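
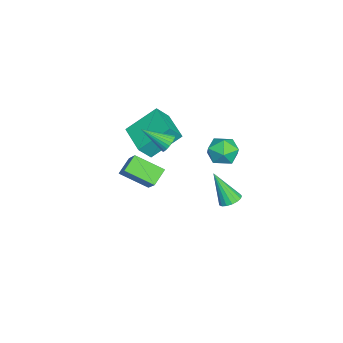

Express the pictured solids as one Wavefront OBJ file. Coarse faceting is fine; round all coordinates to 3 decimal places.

v -3.096 -2.897 -1.644
v -3.819 -2.528 -1.096
v -2.918 -1.487 -2.358
v -3.641 -1.118 -1.809
v -1.919 -2.422 -0.411
v -2.642 -2.053 0.138
v -1.741 -1.012 -1.124
v -2.464 -0.643 -0.576
v -0.226 -0.135 3.128
v 0.107 0.056 3.464
v -0.294 -1.365 3.892
v -0.066 0.114 3.543
v -0.264 0.135 3.559
v -0.455 0.115 3.509
v -0.612 0.056 3.401
v -0.71 -0.031 3.252
v -0.734 -0.134 3.083
v -0.681 -0.238 2.922
v -0.559 -0.325 2.792
v -0.386 -0.384 2.713
v -0.189 -0.405 2.697
v 0.003 -0.384 2.747
v 0.16 -0.326 2.854
v 0.258 -0.238 3.004
v 0.282 -0.135 3.172
v 0.229 -0.032 3.334
v -2.841 2.623 0.629
v -2.006 2.464 0.589
v -3.014 1.516 1.431
v -2.179 1.357 1.391
v -2.463 2.037 1.817
v -2.356 2.722 1.322
v -2.664 1.258 0.698
v -2.557 1.943 0.203
v -1.896 1.621 0.633
v -1.772 2.102 1.324
v -3.248 1.878 0.696
v -3.124 2.359 1.387
v -3.583 2.26 -3.395
v -3.2 2.626 -3.134
v -3.877 1.42 -1.785
v -3.448 2.759 -3.11
v -3.726 2.778 -3.151
v -3.972 2.678 -3.248
v -4.129 2.483 -3.378
v -4.16 2.237 -3.513
v -4.06 1.996 -3.62
v -3.849 1.816 -3.676
v -3.578 1.737 -3.667
v -3.308 1.779 -3.596
v -3.101 1.931 -3.479
v -3.004 2.158 -3.343
v -3.04 2.409 -3.218
v -3.168 -2.557 1.506
v -3.758 -1.212 2.664
v -3.587 -2.048 0.702
v -4.178 -0.704 1.859
v -1.742 -1.736 1.281
v -2.333 -0.392 2.438
v -2.162 -1.228 0.476
v -2.752 0.117 1.634
f 2 4 1
f 5 2 1
f 1 4 3
f 3 5 1
f 2 8 4
f 6 2 5
f 6 8 2
f 4 8 3
f 7 5 3
f 3 8 7
f 7 6 5
f 8 6 7
f 10 9 12
f 10 12 11
f 12 9 13
f 12 13 11
f 13 9 14
f 13 14 11
f 14 9 15
f 14 15 11
f 15 9 16
f 15 16 11
f 16 9 17
f 16 17 11
f 17 9 18
f 17 18 11
f 18 9 19
f 18 19 11
f 19 9 20
f 19 20 11
f 20 9 21
f 20 21 11
f 21 9 22
f 21 22 11
f 22 9 23
f 22 23 11
f 23 9 24
f 23 24 11
f 24 9 25
f 24 25 11
f 25 9 26
f 25 26 11
f 26 9 10
f 26 10 11
f 27 38 32
f 27 32 28
f 27 28 34
f 27 34 37
f 27 37 38
f 28 32 36
f 32 38 31
f 38 37 29
f 37 34 33
f 34 28 35
f 30 36 31
f 30 31 29
f 30 29 33
f 30 33 35
f 30 35 36
f 31 36 32
f 29 31 38
f 33 29 37
f 35 33 34
f 36 35 28
f 40 39 42
f 40 42 41
f 42 39 43
f 42 43 41
f 43 39 44
f 43 44 41
f 44 39 45
f 44 45 41
f 45 39 46
f 45 46 41
f 46 39 47
f 46 47 41
f 47 39 48
f 47 48 41
f 48 39 49
f 48 49 41
f 49 39 50
f 49 50 41
f 50 39 51
f 50 51 41
f 51 39 52
f 51 52 41
f 52 39 53
f 52 53 41
f 53 39 40
f 53 40 41
f 55 57 54
f 58 55 54
f 54 57 56
f 56 58 54
f 55 61 57
f 59 55 58
f 59 61 55
f 57 61 56
f 60 58 56
f 56 61 60
f 60 59 58
f 61 59 60



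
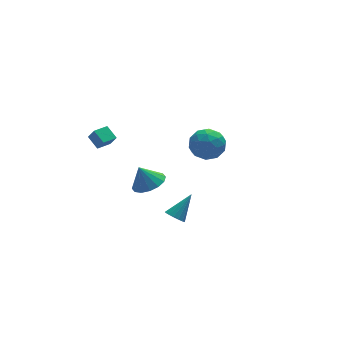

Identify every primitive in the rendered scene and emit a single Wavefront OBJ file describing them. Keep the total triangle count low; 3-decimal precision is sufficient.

v -4.371 1.729 2.291
v -4.65 2.501 2.788
v -3.5 2.117 2.177
v -3.779 2.889 2.675
v -4.121 1.371 2.985
v -4.4 2.143 3.483
v -3.25 1.759 2.872
v -3.529 2.531 3.369
v -1.407 1.764 -1.483
v -0.474 1.559 -1.072
v -1.893 2.056 -0.237
v -0.462 2.084 -1.19
v -0.703 2.523 -1.387
v -1.133 2.759 -1.61
v -1.636 2.728 -1.799
v -2.078 2.439 -1.903
v -2.34 1.968 -1.895
v -2.352 1.443 -1.777
v -2.111 1.004 -1.58
v -1.681 0.769 -1.357
v -1.178 0.799 -1.168
v -0.736 1.089 -1.064
v -1.888 -3.841 0.11
v -1.562 -3.542 -0.325
v -0.772 -3.339 1.29
v -1.755 -3.338 -0.229
v -1.979 -3.25 -0.055
v -2.182 -3.297 0.156
v -2.317 -3.468 0.357
v -2.354 -3.725 0.501
v -2.284 -4.008 0.556
v -2.124 -4.253 0.508
v -1.909 -4.404 0.369
v -1.689 -4.425 0.17
v -1.515 -4.313 -0.042
v -1.426 -4.092 -0.22
v -1.443 -3.814 -0.322
v 2.354 4.695 -0.567
v 3.5 4.567 -0.482
v 2.18 2.873 -0.958
v 3.326 2.745 -0.873
v 2.697 2.97 0.072
v 2.805 4.096 0.313
v 2.875 3.344 -1.753
v 2.983 4.47 -1.512
v 3.822 3.732 -1.215
v 3.712 3.501 -0.087
v 1.968 3.939 -1.353
v 1.858 3.708 -0.225
v 2.942 4.791 -0.49
v 2.738 2.649 -0.95
v 2.368 2.781 -0.395
v 3.042 2.706 -0.344
v 2.534 4.514 -0.023
v 3.207 4.439 0.027
v 2.735 3.5 0.353
v 2.473 3.001 -1.467
v 3.146 2.926 -1.417
v 2.638 4.734 -1.096
v 3.312 4.659 -1.045
v 2.945 3.94 -1.793
v 3.805 4.225 -0.871
v 3.703 3.154 -1.101
v 3.438 3.506 -1.618
v 3.501 4.168 -1.476
v 3.741 4.089 -0.208
v 3.639 3.018 -0.438
v 3.269 3.15 0.117
v 3.332 3.812 0.259
v 3.93 3.598 -0.639
v 2.041 4.422 -1.002
v 1.939 3.351 -1.232
v 2.348 3.628 -1.699
v 2.411 4.29 -1.557
v 1.977 4.286 -0.339
v 1.875 3.215 -0.569
v 2.179 3.272 0.036
v 2.242 3.934 0.178
v 1.75 3.842 -0.801
f 2 4 1
f 5 2 1
f 1 4 3
f 3 5 1
f 2 8 4
f 6 2 5
f 6 8 2
f 4 8 3
f 7 5 3
f 3 8 7
f 7 6 5
f 8 6 7
f 10 9 12
f 10 12 11
f 12 9 13
f 12 13 11
f 13 9 14
f 13 14 11
f 14 9 15
f 14 15 11
f 15 9 16
f 15 16 11
f 16 9 17
f 16 17 11
f 17 9 18
f 17 18 11
f 18 9 19
f 18 19 11
f 19 9 20
f 19 20 11
f 20 9 21
f 20 21 11
f 21 9 22
f 21 22 11
f 22 9 10
f 22 10 11
f 24 23 26
f 24 26 25
f 26 23 27
f 26 27 25
f 27 23 28
f 27 28 25
f 28 23 29
f 28 29 25
f 29 23 30
f 29 30 25
f 30 23 31
f 30 31 25
f 31 23 32
f 31 32 25
f 32 23 33
f 32 33 25
f 33 23 34
f 33 34 25
f 34 23 35
f 34 35 25
f 35 23 36
f 35 36 25
f 36 23 37
f 36 37 25
f 37 23 24
f 37 24 25
f 38 75 54
f 75 49 78
f 54 78 43
f 75 78 54
f 38 54 50
f 54 43 55
f 50 55 39
f 54 55 50
f 38 50 59
f 50 39 60
f 59 60 45
f 50 60 59
f 38 59 71
f 59 45 74
f 71 74 48
f 59 74 71
f 38 71 75
f 71 48 79
f 75 79 49
f 71 79 75
f 39 55 66
f 55 43 69
f 66 69 47
f 55 69 66
f 43 78 56
f 78 49 77
f 56 77 42
f 78 77 56
f 49 79 76
f 79 48 72
f 76 72 40
f 79 72 76
f 48 74 73
f 74 45 61
f 73 61 44
f 74 61 73
f 45 60 65
f 60 39 62
f 65 62 46
f 60 62 65
f 41 67 53
f 67 47 68
f 53 68 42
f 67 68 53
f 41 53 51
f 53 42 52
f 51 52 40
f 53 52 51
f 41 51 58
f 51 40 57
f 58 57 44
f 51 57 58
f 41 58 63
f 58 44 64
f 63 64 46
f 58 64 63
f 41 63 67
f 63 46 70
f 67 70 47
f 63 70 67
f 42 68 56
f 68 47 69
f 56 69 43
f 68 69 56
f 40 52 76
f 52 42 77
f 76 77 49
f 52 77 76
f 44 57 73
f 57 40 72
f 73 72 48
f 57 72 73
f 46 64 65
f 64 44 61
f 65 61 45
f 64 61 65
f 47 70 66
f 70 46 62
f 66 62 39
f 70 62 66



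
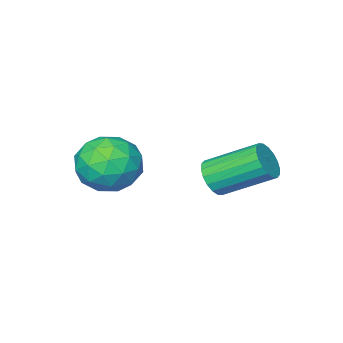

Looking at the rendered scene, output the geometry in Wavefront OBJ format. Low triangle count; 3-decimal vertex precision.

v 0.64 2.107 -4.092
v 1.139 2.108 -3.546
v 0.04 3.473 -2.542
v -0.46 3.473 -3.088
v 1.25 2.344 -3.747
v 0.15 3.71 -2.743
v 1.239 2.534 -4.016
v 0.14 3.899 -3.012
v 1.11 2.639 -4.3
v 0.011 4.004 -3.296
v 0.888 2.639 -4.543
v -0.211 4.004 -3.539
v 0.617 2.533 -4.697
v -0.483 3.899 -3.693
v 0.35 2.343 -4.731
v -0.749 3.709 -3.727
v 0.14 2.107 -4.638
v -0.959 3.472 -3.634
v 0.03 1.87 -4.437
v -1.07 3.236 -3.433
v 0.04 1.681 -4.168
v -1.059 3.046 -3.164
v 0.169 1.576 -3.884
v -0.93 2.941 -2.88
v 0.391 1.576 -3.641
v -0.708 2.941 -2.637
v 0.663 1.681 -3.487
v -0.437 3.047 -2.483
v 0.929 1.871 -3.453
v -0.17 3.237 -2.449
v 2.183 0.174 -4.159
v 2.748 0.973 -3.467
v 3.492 -1.173 -3.673
v 4.057 -0.374 -2.981
v 2.973 -0.78 -2.667
v 2.165 0.053 -2.967
v 4.075 -0.253 -4.173
v 3.267 0.58 -4.473
v 3.918 0.709 -3.475
v 3.237 0.383 -2.544
v 3.003 -0.583 -4.596
v 2.322 -0.909 -3.665
v 2.351 0.692 -3.856
v 3.889 -0.892 -3.284
v 3.252 -1.13 -3.1
v 3.584 -0.661 -2.693
v 2.008 0.151 -3.562
v 2.34 0.62 -3.155
v 2.472 -0.41 -2.684
v 3.9 -0.82 -3.985
v 4.232 -0.351 -3.578
v 2.656 0.461 -4.447
v 2.988 0.93 -4.04
v 3.768 0.21 -4.456
v 3.371 1.006 -3.454
v 4.139 0.214 -3.168
v 4.15 0.286 -3.869
v 3.675 0.775 -4.045
v 2.97 0.815 -2.906
v 3.739 0.023 -2.621
v 3.102 -0.215 -2.436
v 2.627 0.274 -2.613
v 3.657 0.66 -2.911
v 2.501 -0.223 -4.519
v 3.27 -1.015 -4.234
v 3.613 -0.474 -4.527
v 3.138 0.015 -4.704
v 2.101 -0.414 -3.972
v 2.869 -1.206 -3.686
v 2.565 -0.975 -3.095
v 2.09 -0.486 -3.271
v 2.583 -0.86 -4.229
f 2 1 5
f 2 5 3
f 3 5 6
f 3 6 4
f 5 1 7
f 5 7 6
f 6 7 8
f 6 8 4
f 7 1 9
f 7 9 8
f 8 9 10
f 8 10 4
f 9 1 11
f 9 11 10
f 10 11 12
f 10 12 4
f 11 1 13
f 11 13 12
f 12 13 14
f 12 14 4
f 13 1 15
f 13 15 14
f 14 15 16
f 14 16 4
f 15 1 17
f 15 17 16
f 16 17 18
f 16 18 4
f 17 1 19
f 17 19 18
f 18 19 20
f 18 20 4
f 19 1 21
f 19 21 20
f 20 21 22
f 20 22 4
f 21 1 23
f 21 23 22
f 22 23 24
f 22 24 4
f 23 1 25
f 23 25 24
f 24 25 26
f 24 26 4
f 25 1 27
f 25 27 26
f 26 27 28
f 26 28 4
f 27 1 29
f 27 29 28
f 28 29 30
f 28 30 4
f 29 1 2
f 29 2 30
f 30 2 3
f 30 3 4
f 31 68 47
f 68 42 71
f 47 71 36
f 68 71 47
f 31 47 43
f 47 36 48
f 43 48 32
f 47 48 43
f 31 43 52
f 43 32 53
f 52 53 38
f 43 53 52
f 31 52 64
f 52 38 67
f 64 67 41
f 52 67 64
f 31 64 68
f 64 41 72
f 68 72 42
f 64 72 68
f 32 48 59
f 48 36 62
f 59 62 40
f 48 62 59
f 36 71 49
f 71 42 70
f 49 70 35
f 71 70 49
f 42 72 69
f 72 41 65
f 69 65 33
f 72 65 69
f 41 67 66
f 67 38 54
f 66 54 37
f 67 54 66
f 38 53 58
f 53 32 55
f 58 55 39
f 53 55 58
f 34 60 46
f 60 40 61
f 46 61 35
f 60 61 46
f 34 46 44
f 46 35 45
f 44 45 33
f 46 45 44
f 34 44 51
f 44 33 50
f 51 50 37
f 44 50 51
f 34 51 56
f 51 37 57
f 56 57 39
f 51 57 56
f 34 56 60
f 56 39 63
f 60 63 40
f 56 63 60
f 35 61 49
f 61 40 62
f 49 62 36
f 61 62 49
f 33 45 69
f 45 35 70
f 69 70 42
f 45 70 69
f 37 50 66
f 50 33 65
f 66 65 41
f 50 65 66
f 39 57 58
f 57 37 54
f 58 54 38
f 57 54 58
f 40 63 59
f 63 39 55
f 59 55 32
f 63 55 59



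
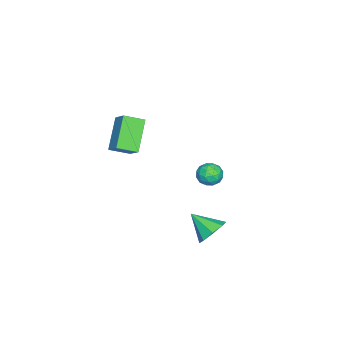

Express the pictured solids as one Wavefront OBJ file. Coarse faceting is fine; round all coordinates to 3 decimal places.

v -3.611 0.347 -1.765
v -3.16 0.302 -1.186
v -3.64 -0.842 -1.834
v -3.189 -0.887 -1.255
v -3.879 -0.647 -1.166
v -3.861 0.088 -1.123
v -2.939 -0.628 -1.897
v -2.921 0.107 -1.854
v -2.744 -0.3 -1.267
v -3.326 -0.312 -0.815
v -3.474 -0.228 -2.205
v -4.056 -0.24 -1.753
v -3.383 0.429 -1.47
v -3.417 -0.969 -1.55
v -3.823 -0.828 -1.498
v -3.558 -0.854 -1.158
v -3.795 0.303 -1.433
v -3.53 0.276 -1.092
v -3.953 -0.281 -1.081
v -3.27 -0.816 -1.928
v -3.005 -0.843 -1.587
v -3.242 0.314 -1.862
v -2.977 0.288 -1.522
v -2.847 -0.259 -1.939
v -2.873 0.048 -1.176
v -2.891 -0.65 -1.217
v -2.744 -0.498 -1.594
v -2.733 -0.066 -1.569
v -3.215 0.041 -0.911
v -3.232 -0.657 -0.951
v -3.638 -0.516 -0.899
v -3.627 -0.084 -0.874
v -2.971 -0.313 -0.959
v -3.568 0.117 -2.069
v -3.585 -0.581 -2.109
v -3.173 -0.456 -2.146
v -3.162 -0.024 -2.121
v -3.909 0.11 -1.803
v -3.927 -0.588 -1.844
v -4.067 -0.474 -1.451
v -4.056 -0.042 -1.426
v -3.829 -0.227 -2.061
v -0.106 0.972 -3.164
v 0.571 1.21 -2.638
v -0.374 -0.232 -2.276
v -0.021 1.486 -2.442
v -0.662 1.46 -2.67
v -0.978 1.149 -3.187
v -0.783 0.734 -3.691
v -0.192 0.458 -3.886
v 0.45 0.484 -3.658
v 0.766 0.795 -3.141
v 0.655 -4.033 2.224
v -0.731 -4.176 3.574
v 0.147 -3.119 1.799
v -1.239 -3.261 3.149
v 1.239 -3.399 2.891
v -0.147 -3.541 4.241
v 0.731 -2.484 2.466
v -0.655 -2.627 3.816
f 1 38 17
f 38 12 41
f 17 41 6
f 38 41 17
f 1 17 13
f 17 6 18
f 13 18 2
f 17 18 13
f 1 13 22
f 13 2 23
f 22 23 8
f 13 23 22
f 1 22 34
f 22 8 37
f 34 37 11
f 22 37 34
f 1 34 38
f 34 11 42
f 38 42 12
f 34 42 38
f 2 18 29
f 18 6 32
f 29 32 10
f 18 32 29
f 6 41 19
f 41 12 40
f 19 40 5
f 41 40 19
f 12 42 39
f 42 11 35
f 39 35 3
f 42 35 39
f 11 37 36
f 37 8 24
f 36 24 7
f 37 24 36
f 8 23 28
f 23 2 25
f 28 25 9
f 23 25 28
f 4 30 16
f 30 10 31
f 16 31 5
f 30 31 16
f 4 16 14
f 16 5 15
f 14 15 3
f 16 15 14
f 4 14 21
f 14 3 20
f 21 20 7
f 14 20 21
f 4 21 26
f 21 7 27
f 26 27 9
f 21 27 26
f 4 26 30
f 26 9 33
f 30 33 10
f 26 33 30
f 5 31 19
f 31 10 32
f 19 32 6
f 31 32 19
f 3 15 39
f 15 5 40
f 39 40 12
f 15 40 39
f 7 20 36
f 20 3 35
f 36 35 11
f 20 35 36
f 9 27 28
f 27 7 24
f 28 24 8
f 27 24 28
f 10 33 29
f 33 9 25
f 29 25 2
f 33 25 29
f 44 43 46
f 44 46 45
f 46 43 47
f 46 47 45
f 47 43 48
f 47 48 45
f 48 43 49
f 48 49 45
f 49 43 50
f 49 50 45
f 50 43 51
f 50 51 45
f 51 43 52
f 51 52 45
f 52 43 44
f 52 44 45
f 54 56 53
f 57 54 53
f 53 56 55
f 55 57 53
f 54 60 56
f 58 54 57
f 58 60 54
f 56 60 55
f 59 57 55
f 55 60 59
f 59 58 57
f 60 58 59



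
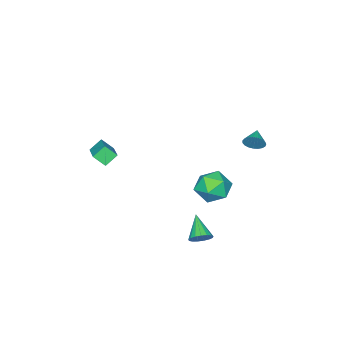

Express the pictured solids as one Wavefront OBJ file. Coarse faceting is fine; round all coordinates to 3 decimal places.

v -2.044 0.973 -2.277
v -0.995 1.377 -2.659
v -1.285 -0.777 -2.041
v -0.236 -0.373 -2.423
v -0.664 -0.014 -1.375
v -1.133 1.067 -1.521
v -1.147 -0.467 -3.179
v -1.616 0.614 -3.325
v -0.44 0.487 -3.217
v -0.141 0.766 -2.102
v -2.139 -0.166 -2.598
v -1.84 0.113 -1.483
v 3.776 3.574 -2.135
v 4.14 3.059 -2.391
v 2.964 2.526 -1.185
v 4.314 3.157 -2.134
v 4.365 3.351 -1.877
v 4.28 3.595 -1.679
v 4.081 3.835 -1.586
v 3.811 4.014 -1.618
v 3.534 4.093 -1.769
v 3.312 4.053 -2.003
v 3.196 3.903 -2.268
v 3.213 3.677 -2.502
v 3.359 3.428 -2.652
v 3.601 3.212 -2.683
v 3.883 3.079 -2.589
v -0.589 3.596 3.207
v -0.27 3.412 3.742
v -1.451 3.104 3.553
v -0.374 3.649 3.818
v -0.516 3.877 3.789
v -0.671 4.056 3.658
v -0.812 4.156 3.45
v -0.914 4.159 3.2
v -0.96 4.064 2.951
v -0.942 3.889 2.746
v -0.863 3.663 2.621
v -0.737 3.425 2.598
v -0.585 3.216 2.679
v -0.434 3.074 2.852
v -0.31 3.021 3.087
v -0.234 3.068 3.342
v -0.22 3.206 3.574
v 2.488 -4.826 1.211
v 3.748 -3.366 2.015
v 2.161 -4.196 0.58
v 3.421 -2.736 1.384
v 3.179 -5.084 0.596
v 4.439 -3.624 1.4
v 2.852 -4.454 -0.035
v 4.112 -2.994 0.769
f 1 12 6
f 1 6 2
f 1 2 8
f 1 8 11
f 1 11 12
f 2 6 10
f 6 12 5
f 12 11 3
f 11 8 7
f 8 2 9
f 4 10 5
f 4 5 3
f 4 3 7
f 4 7 9
f 4 9 10
f 5 10 6
f 3 5 12
f 7 3 11
f 9 7 8
f 10 9 2
f 14 13 16
f 14 16 15
f 16 13 17
f 16 17 15
f 17 13 18
f 17 18 15
f 18 13 19
f 18 19 15
f 19 13 20
f 19 20 15
f 20 13 21
f 20 21 15
f 21 13 22
f 21 22 15
f 22 13 23
f 22 23 15
f 23 13 24
f 23 24 15
f 24 13 25
f 24 25 15
f 25 13 26
f 25 26 15
f 26 13 27
f 26 27 15
f 27 13 14
f 27 14 15
f 29 28 31
f 29 31 30
f 31 28 32
f 31 32 30
f 32 28 33
f 32 33 30
f 33 28 34
f 33 34 30
f 34 28 35
f 34 35 30
f 35 28 36
f 35 36 30
f 36 28 37
f 36 37 30
f 37 28 38
f 37 38 30
f 38 28 39
f 38 39 30
f 39 28 40
f 39 40 30
f 40 28 41
f 40 41 30
f 41 28 42
f 41 42 30
f 42 28 43
f 42 43 30
f 43 28 44
f 43 44 30
f 44 28 29
f 44 29 30
f 46 48 45
f 49 46 45
f 45 48 47
f 47 49 45
f 46 52 48
f 50 46 49
f 50 52 46
f 48 52 47
f 51 49 47
f 47 52 51
f 51 50 49
f 52 50 51



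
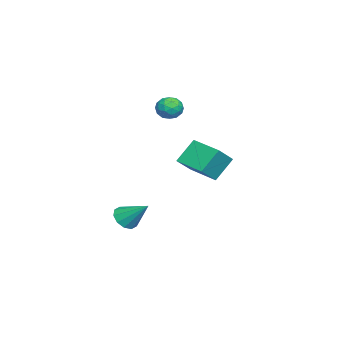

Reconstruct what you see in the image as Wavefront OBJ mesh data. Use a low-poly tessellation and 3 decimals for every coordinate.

v 0.47 1.574 0.612
v 1.523 1.087 1.532
v 1.428 3.107 0.328
v 2.48 2.62 1.247
v 1.24 0.86 -0.647
v 2.292 0.373 0.272
v 2.197 2.393 -0.932
v 3.25 1.906 -0.012
v 1.253 -2.614 -4.433
v 1.615 -2.199 -5.054
v 1.707 -1.266 -3.267
v 1.124 -2.053 -5.031
v 0.682 -2.122 -4.78
v 0.458 -2.379 -4.396
v 0.538 -2.725 -4.027
v 0.891 -3.03 -3.813
v 1.383 -3.175 -3.835
v 1.824 -3.106 -4.087
v 2.048 -2.85 -4.47
v 1.968 -2.503 -4.84
v -0.661 -0.34 2.393
v -0.261 -0.867 2.841
v -1.779 -0.793 2.859
v -1.379 -1.32 3.307
v -1.339 -0.54 3.476
v -0.648 -0.26 3.188
v -1.392 -1.4 2.512
v -0.701 -1.12 2.224
v -0.712 -1.522 2.914
v -0.68 -0.991 3.51
v -1.36 -0.669 2.19
v -1.328 -0.138 2.786
v -0.363 -0.563 2.576
v -1.677 -1.097 3.124
v -1.654 -0.638 3.223
v -1.418 -0.948 3.486
v -0.591 -0.207 2.78
v -0.355 -0.517 3.044
v -0.989 -0.325 3.417
v -1.685 -1.143 2.656
v -1.449 -1.453 2.92
v -0.622 -0.712 2.214
v -0.386 -1.022 2.477
v -1.051 -1.335 2.283
v -0.393 -1.258 2.883
v -1.05 -1.525 3.156
v -1.058 -1.572 2.689
v -0.652 -1.407 2.52
v -0.374 -0.946 3.233
v -1.031 -1.212 3.507
v -1.007 -0.754 3.606
v -0.601 -0.589 3.437
v -0.639 -1.331 3.276
v -1.009 -0.448 2.193
v -1.666 -0.714 2.467
v -1.439 -1.071 2.263
v -1.033 -0.906 2.094
v -0.99 -0.135 2.544
v -1.647 -0.402 2.817
v -1.388 -0.253 3.18
v -0.982 -0.088 3.011
v -1.401 -0.329 2.424
f 2 4 1
f 5 2 1
f 1 4 3
f 3 5 1
f 2 8 4
f 6 2 5
f 6 8 2
f 4 8 3
f 7 5 3
f 3 8 7
f 7 6 5
f 8 6 7
f 10 9 12
f 10 12 11
f 12 9 13
f 12 13 11
f 13 9 14
f 13 14 11
f 14 9 15
f 14 15 11
f 15 9 16
f 15 16 11
f 16 9 17
f 16 17 11
f 17 9 18
f 17 18 11
f 18 9 19
f 18 19 11
f 19 9 20
f 19 20 11
f 20 9 10
f 20 10 11
f 21 58 37
f 58 32 61
f 37 61 26
f 58 61 37
f 21 37 33
f 37 26 38
f 33 38 22
f 37 38 33
f 21 33 42
f 33 22 43
f 42 43 28
f 33 43 42
f 21 42 54
f 42 28 57
f 54 57 31
f 42 57 54
f 21 54 58
f 54 31 62
f 58 62 32
f 54 62 58
f 22 38 49
f 38 26 52
f 49 52 30
f 38 52 49
f 26 61 39
f 61 32 60
f 39 60 25
f 61 60 39
f 32 62 59
f 62 31 55
f 59 55 23
f 62 55 59
f 31 57 56
f 57 28 44
f 56 44 27
f 57 44 56
f 28 43 48
f 43 22 45
f 48 45 29
f 43 45 48
f 24 50 36
f 50 30 51
f 36 51 25
f 50 51 36
f 24 36 34
f 36 25 35
f 34 35 23
f 36 35 34
f 24 34 41
f 34 23 40
f 41 40 27
f 34 40 41
f 24 41 46
f 41 27 47
f 46 47 29
f 41 47 46
f 24 46 50
f 46 29 53
f 50 53 30
f 46 53 50
f 25 51 39
f 51 30 52
f 39 52 26
f 51 52 39
f 23 35 59
f 35 25 60
f 59 60 32
f 35 60 59
f 27 40 56
f 40 23 55
f 56 55 31
f 40 55 56
f 29 47 48
f 47 27 44
f 48 44 28
f 47 44 48
f 30 53 49
f 53 29 45
f 49 45 22
f 53 45 49



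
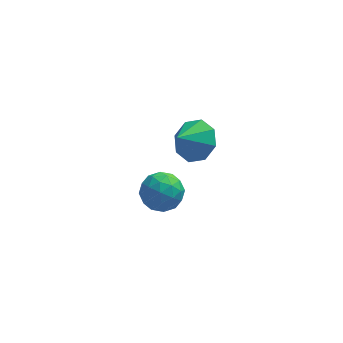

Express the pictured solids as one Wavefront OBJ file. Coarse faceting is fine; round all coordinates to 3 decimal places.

v -1.208 -1.712 -1.993
v -0.471 -1.2 -1.814
v -0.549 -2.88 -1.366
v 0.188 -2.368 -1.187
v -0.596 -2.213 -0.742
v -1.003 -1.491 -1.129
v -0.017 -2.589 -2.051
v -0.424 -1.867 -2.438
v 0.265 -1.742 -1.85
v -0.093 -1.51 -1.041
v -0.927 -2.57 -2.139
v -1.285 -2.338 -1.33
v -0.897 -1.354 -1.959
v -0.123 -2.726 -1.221
v -0.584 -2.635 -0.96
v -0.151 -2.334 -0.854
v -1.21 -1.524 -1.556
v -0.777 -1.224 -1.451
v -0.851 -1.819 -0.821
v -0.243 -2.856 -1.729
v 0.19 -2.556 -1.624
v -0.869 -1.746 -2.326
v -0.436 -1.445 -2.22
v -0.169 -2.261 -2.359
v -0.031 -1.371 -1.874
v 0.356 -2.058 -1.506
v 0.236 -2.188 -2.013
v -0.004 -1.764 -2.241
v -0.242 -1.235 -1.399
v 0.145 -1.921 -1.03
v -0.316 -1.83 -0.768
v -0.555 -1.406 -0.996
v 0.191 -1.553 -1.42
v -1.165 -2.159 -2.15
v -0.778 -2.845 -1.781
v -0.465 -2.674 -2.184
v -0.704 -2.25 -2.412
v -1.376 -2.022 -1.674
v -0.989 -2.709 -1.306
v -1.016 -2.316 -0.939
v -1.256 -1.892 -1.167
v -1.211 -2.527 -1.76
v 0.667 -3.19 2.91
v 1.355 -3.128 3.518
v -0.007 -3.75 3.73
v 0.923 -2.572 3.542
v 0.341 -2.379 3.196
v -0.05 -2.66 2.682
v -0.021 -3.252 2.302
v 0.411 -3.808 2.278
v 0.993 -4.001 2.624
v 1.384 -3.72 3.138
f 1 38 17
f 38 12 41
f 17 41 6
f 38 41 17
f 1 17 13
f 17 6 18
f 13 18 2
f 17 18 13
f 1 13 22
f 13 2 23
f 22 23 8
f 13 23 22
f 1 22 34
f 22 8 37
f 34 37 11
f 22 37 34
f 1 34 38
f 34 11 42
f 38 42 12
f 34 42 38
f 2 18 29
f 18 6 32
f 29 32 10
f 18 32 29
f 6 41 19
f 41 12 40
f 19 40 5
f 41 40 19
f 12 42 39
f 42 11 35
f 39 35 3
f 42 35 39
f 11 37 36
f 37 8 24
f 36 24 7
f 37 24 36
f 8 23 28
f 23 2 25
f 28 25 9
f 23 25 28
f 4 30 16
f 30 10 31
f 16 31 5
f 30 31 16
f 4 16 14
f 16 5 15
f 14 15 3
f 16 15 14
f 4 14 21
f 14 3 20
f 21 20 7
f 14 20 21
f 4 21 26
f 21 7 27
f 26 27 9
f 21 27 26
f 4 26 30
f 26 9 33
f 30 33 10
f 26 33 30
f 5 31 19
f 31 10 32
f 19 32 6
f 31 32 19
f 3 15 39
f 15 5 40
f 39 40 12
f 15 40 39
f 7 20 36
f 20 3 35
f 36 35 11
f 20 35 36
f 9 27 28
f 27 7 24
f 28 24 8
f 27 24 28
f 10 33 29
f 33 9 25
f 29 25 2
f 33 25 29
f 44 43 46
f 44 46 45
f 46 43 47
f 46 47 45
f 47 43 48
f 47 48 45
f 48 43 49
f 48 49 45
f 49 43 50
f 49 50 45
f 50 43 51
f 50 51 45
f 51 43 52
f 51 52 45
f 52 43 44
f 52 44 45



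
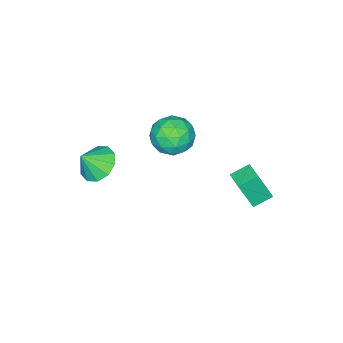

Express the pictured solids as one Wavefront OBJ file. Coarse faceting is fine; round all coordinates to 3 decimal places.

v -3.17 -0.563 3.201
v -2.617 -0.105 2.294
v -2.303 -2.195 2.906
v -1.75 -1.737 1.999
v -1.494 -1.385 3.071
v -2.03 -0.376 3.253
v -2.89 -1.924 1.947
v -3.426 -0.915 2.129
v -2.444 -0.946 1.519
v -1.581 -0.613 2.214
v -3.339 -1.687 2.986
v -2.476 -1.354 3.681
v -2.97 -0.191 2.774
v -1.95 -2.109 2.426
v -1.8 -1.902 3.056
v -1.475 -1.633 2.523
v -2.625 -0.35 3.337
v -2.3 -0.081 2.804
v -1.639 -0.833 3.26
v -2.62 -2.219 2.396
v -2.295 -1.95 1.863
v -3.445 -0.667 2.677
v -3.12 -0.398 2.144
v -3.281 -1.467 1.94
v -2.543 -0.416 1.785
v -2.033 -1.375 1.611
v -2.703 -1.485 1.581
v -3.019 -0.892 1.688
v -2.036 -0.22 2.193
v -1.526 -1.179 2.02
v -1.376 -0.972 2.65
v -1.691 -0.379 2.757
v -1.934 -0.714 1.738
v -3.394 -1.121 3.18
v -2.884 -2.08 3.007
v -3.229 -1.921 2.443
v -3.544 -1.328 2.55
v -2.887 -0.925 3.589
v -2.377 -1.884 3.415
v -1.901 -1.408 3.512
v -2.217 -0.815 3.619
v -2.986 -1.586 3.462
v -4.698 2.581 -0.794
v -4.257 2.005 0.81
v -4.059 3.523 -0.631
v -3.618 2.947 0.972
v -3.842 2.073 -1.212
v -3.401 1.497 0.391
v -3.203 3.015 -1.05
v -2.762 2.439 0.554
v 0.454 -3.299 1.442
v 1.04 -3.856 0.772
v 1.206 -3.681 2.418
v 1.292 -3.26 0.811
v 1.224 -2.678 1.091
v 0.861 -2.334 1.505
v 0.343 -2.358 1.895
v -0.132 -2.742 2.112
v -0.385 -3.339 2.074
v -0.317 -3.921 1.794
v 0.046 -4.265 1.38
v 0.564 -4.24 0.989
f 1 38 17
f 38 12 41
f 17 41 6
f 38 41 17
f 1 17 13
f 17 6 18
f 13 18 2
f 17 18 13
f 1 13 22
f 13 2 23
f 22 23 8
f 13 23 22
f 1 22 34
f 22 8 37
f 34 37 11
f 22 37 34
f 1 34 38
f 34 11 42
f 38 42 12
f 34 42 38
f 2 18 29
f 18 6 32
f 29 32 10
f 18 32 29
f 6 41 19
f 41 12 40
f 19 40 5
f 41 40 19
f 12 42 39
f 42 11 35
f 39 35 3
f 42 35 39
f 11 37 36
f 37 8 24
f 36 24 7
f 37 24 36
f 8 23 28
f 23 2 25
f 28 25 9
f 23 25 28
f 4 30 16
f 30 10 31
f 16 31 5
f 30 31 16
f 4 16 14
f 16 5 15
f 14 15 3
f 16 15 14
f 4 14 21
f 14 3 20
f 21 20 7
f 14 20 21
f 4 21 26
f 21 7 27
f 26 27 9
f 21 27 26
f 4 26 30
f 26 9 33
f 30 33 10
f 26 33 30
f 5 31 19
f 31 10 32
f 19 32 6
f 31 32 19
f 3 15 39
f 15 5 40
f 39 40 12
f 15 40 39
f 7 20 36
f 20 3 35
f 36 35 11
f 20 35 36
f 9 27 28
f 27 7 24
f 28 24 8
f 27 24 28
f 10 33 29
f 33 9 25
f 29 25 2
f 33 25 29
f 44 46 43
f 47 44 43
f 43 46 45
f 45 47 43
f 44 50 46
f 48 44 47
f 48 50 44
f 46 50 45
f 49 47 45
f 45 50 49
f 49 48 47
f 50 48 49
f 52 51 54
f 52 54 53
f 54 51 55
f 54 55 53
f 55 51 56
f 55 56 53
f 56 51 57
f 56 57 53
f 57 51 58
f 57 58 53
f 58 51 59
f 58 59 53
f 59 51 60
f 59 60 53
f 60 51 61
f 60 61 53
f 61 51 62
f 61 62 53
f 62 51 52
f 62 52 53



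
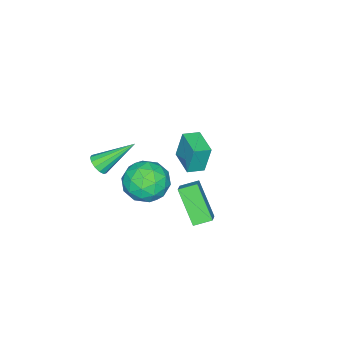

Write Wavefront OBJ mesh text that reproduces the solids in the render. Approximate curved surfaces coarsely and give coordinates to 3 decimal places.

v 3.643 -0.482 0.898
v 4.032 -0.599 1.352
v 2.477 0.782 2.222
v 4.152 -0.32 1.192
v 4.11 -0.092 0.938
v 3.92 0.012 0.671
v 3.642 -0.041 0.476
v 3.364 -0.233 0.415
v 3.174 -0.505 0.508
v 3.134 -0.769 0.724
v 3.254 -0.942 0.995
v 3.498 -0.969 1.235
v 3.788 -0.841 1.369
v -3.635 -0.032 -3.688
v -3.844 0.232 -2.063
v -2.77 1.227 -3.781
v -2.98 1.491 -2.156
v -2.86 -0.551 -3.504
v -3.07 -0.287 -1.879
v -1.996 0.708 -3.597
v -2.205 0.972 -1.972
v 0.578 2.878 -4.246
v 0.022 1.625 -2.551
v -0.025 3.59 -3.917
v -0.581 2.337 -2.222
v 1.321 3.263 -3.718
v 0.765 2.01 -2.023
v 0.718 3.975 -3.389
v 0.162 2.722 -1.694
v 1.2 1.821 -1.01
v 2.249 2.283 -0.536
v 1.991 -0.023 -0.964
v 3.04 0.439 -0.49
v 2.004 0.428 0.192
v 1.514 1.568 0.163
v 2.726 0.692 -1.663
v 2.236 1.832 -1.692
v 3.192 1.585 -0.94
v 2.746 1.423 0.207
v 1.494 0.837 -1.707
v 1.048 0.675 -0.56
v 1.655 2.214 -0.777
v 2.585 0.046 -0.723
v 1.976 0.04 -0.322
v 2.593 0.312 -0.044
v 1.223 1.794 -0.366
v 1.84 2.066 -0.088
v 1.696 0.975 0.34
v 2.4 0.194 -1.412
v 3.017 0.466 -1.134
v 1.647 1.948 -1.456
v 2.264 2.22 -1.178
v 2.544 1.285 -1.84
v 2.826 2.076 -0.736
v 3.291 0.991 -0.709
v 3.106 1.14 -1.398
v 2.818 1.81 -1.415
v 2.564 1.98 -0.062
v 3.029 0.896 -0.035
v 2.419 0.89 0.366
v 2.132 1.56 0.349
v 3.118 1.57 -0.299
v 1.211 1.364 -1.465
v 1.676 0.28 -1.438
v 2.108 0.7 -1.849
v 1.821 1.37 -1.866
v 0.949 1.269 -0.791
v 1.414 0.184 -0.764
v 1.422 0.45 -0.085
v 1.134 1.12 -0.102
v 1.122 0.69 -1.201
f 2 1 4
f 2 4 3
f 4 1 5
f 4 5 3
f 5 1 6
f 5 6 3
f 6 1 7
f 6 7 3
f 7 1 8
f 7 8 3
f 8 1 9
f 8 9 3
f 9 1 10
f 9 10 3
f 10 1 11
f 10 11 3
f 11 1 12
f 11 12 3
f 12 1 13
f 12 13 3
f 13 1 2
f 13 2 3
f 15 17 14
f 18 15 14
f 14 17 16
f 16 18 14
f 15 21 17
f 19 15 18
f 19 21 15
f 17 21 16
f 20 18 16
f 16 21 20
f 20 19 18
f 21 19 20
f 23 25 22
f 26 23 22
f 22 25 24
f 24 26 22
f 23 29 25
f 27 23 26
f 27 29 23
f 25 29 24
f 28 26 24
f 24 29 28
f 28 27 26
f 29 27 28
f 30 67 46
f 67 41 70
f 46 70 35
f 67 70 46
f 30 46 42
f 46 35 47
f 42 47 31
f 46 47 42
f 30 42 51
f 42 31 52
f 51 52 37
f 42 52 51
f 30 51 63
f 51 37 66
f 63 66 40
f 51 66 63
f 30 63 67
f 63 40 71
f 67 71 41
f 63 71 67
f 31 47 58
f 47 35 61
f 58 61 39
f 47 61 58
f 35 70 48
f 70 41 69
f 48 69 34
f 70 69 48
f 41 71 68
f 71 40 64
f 68 64 32
f 71 64 68
f 40 66 65
f 66 37 53
f 65 53 36
f 66 53 65
f 37 52 57
f 52 31 54
f 57 54 38
f 52 54 57
f 33 59 45
f 59 39 60
f 45 60 34
f 59 60 45
f 33 45 43
f 45 34 44
f 43 44 32
f 45 44 43
f 33 43 50
f 43 32 49
f 50 49 36
f 43 49 50
f 33 50 55
f 50 36 56
f 55 56 38
f 50 56 55
f 33 55 59
f 55 38 62
f 59 62 39
f 55 62 59
f 34 60 48
f 60 39 61
f 48 61 35
f 60 61 48
f 32 44 68
f 44 34 69
f 68 69 41
f 44 69 68
f 36 49 65
f 49 32 64
f 65 64 40
f 49 64 65
f 38 56 57
f 56 36 53
f 57 53 37
f 56 53 57
f 39 62 58
f 62 38 54
f 58 54 31
f 62 54 58



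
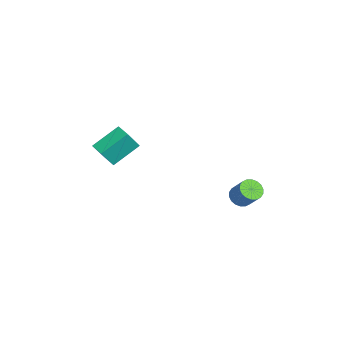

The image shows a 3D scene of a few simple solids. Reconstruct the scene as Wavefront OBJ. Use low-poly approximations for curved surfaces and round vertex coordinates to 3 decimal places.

v -1.884 -4.51 3.207
v -2.538 -3.303 4.047
v -2.285 -3.976 2.127
v -2.939 -2.768 2.968
v -1.181 -4.092 3.152
v -1.835 -2.884 3.993
v -1.582 -3.557 2.073
v -2.236 -2.35 2.913
v 1.469 2.045 2.076
v 1.842 1.601 2.063
v 2.384 2.031 2.931
v 2.011 2.475 2.944
v 1.954 1.774 1.908
v 2.495 2.204 2.776
v 1.97 2.001 1.786
v 2.511 2.431 2.654
v 1.886 2.237 1.721
v 2.428 2.667 2.589
v 1.72 2.434 1.727
v 2.261 2.864 2.595
v 1.504 2.555 1.801
v 2.046 2.985 2.67
v 1.282 2.574 1.931
v 1.823 3.004 2.799
v 1.096 2.489 2.089
v 1.638 2.919 2.957
v 0.985 2.316 2.244
v 1.526 2.746 3.112
v 0.969 2.089 2.366
v 1.51 2.519 3.234
v 1.052 1.853 2.431
v 1.594 2.283 3.299
v 1.219 1.656 2.425
v 1.76 2.086 3.293
v 1.434 1.535 2.35
v 1.976 1.965 3.219
v 1.657 1.516 2.221
v 2.198 1.946 3.089
f 2 4 1
f 5 2 1
f 1 4 3
f 3 5 1
f 2 8 4
f 6 2 5
f 6 8 2
f 4 8 3
f 7 5 3
f 3 8 7
f 7 6 5
f 8 6 7
f 10 9 13
f 10 13 11
f 11 13 14
f 11 14 12
f 13 9 15
f 13 15 14
f 14 15 16
f 14 16 12
f 15 9 17
f 15 17 16
f 16 17 18
f 16 18 12
f 17 9 19
f 17 19 18
f 18 19 20
f 18 20 12
f 19 9 21
f 19 21 20
f 20 21 22
f 20 22 12
f 21 9 23
f 21 23 22
f 22 23 24
f 22 24 12
f 23 9 25
f 23 25 24
f 24 25 26
f 24 26 12
f 25 9 27
f 25 27 26
f 26 27 28
f 26 28 12
f 27 9 29
f 27 29 28
f 28 29 30
f 28 30 12
f 29 9 31
f 29 31 30
f 30 31 32
f 30 32 12
f 31 9 33
f 31 33 32
f 32 33 34
f 32 34 12
f 33 9 35
f 33 35 34
f 34 35 36
f 34 36 12
f 35 9 37
f 35 37 36
f 36 37 38
f 36 38 12
f 37 9 10
f 37 10 38
f 38 10 11
f 38 11 12



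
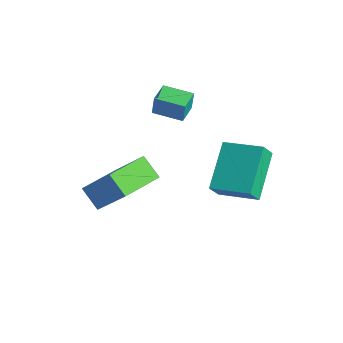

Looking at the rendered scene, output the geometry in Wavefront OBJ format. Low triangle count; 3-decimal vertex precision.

v -1.691 -3.461 1.123
v -0.468 -3.053 2.638
v -2.063 -1.668 0.94
v -0.84 -1.26 2.455
v -0.86 -3.36 0.425
v 0.363 -2.952 1.94
v -1.232 -1.567 0.242
v -0.009 -1.159 1.757
v -2.426 0.287 3.073
v -2.357 0.341 3.939
v -2.959 1.109 3.065
v -2.89 1.163 3.93
v -1.39 0.957 2.95
v -1.321 1.011 3.815
v -1.923 1.779 2.941
v -1.854 1.833 3.807
v 1.775 -0.25 1.926
v 0.737 1.185 3.091
v 1.666 0.277 1.18
v 0.628 1.712 2.345
v 3.192 0.508 2.255
v 2.154 1.943 3.42
v 3.083 1.035 1.509
v 2.045 2.47 2.674
f 2 4 1
f 5 2 1
f 1 4 3
f 3 5 1
f 2 8 4
f 6 2 5
f 6 8 2
f 4 8 3
f 7 5 3
f 3 8 7
f 7 6 5
f 8 6 7
f 10 12 9
f 13 10 9
f 9 12 11
f 11 13 9
f 10 16 12
f 14 10 13
f 14 16 10
f 12 16 11
f 15 13 11
f 11 16 15
f 15 14 13
f 16 14 15
f 18 20 17
f 21 18 17
f 17 20 19
f 19 21 17
f 18 24 20
f 22 18 21
f 22 24 18
f 20 24 19
f 23 21 19
f 19 24 23
f 23 22 21
f 24 22 23



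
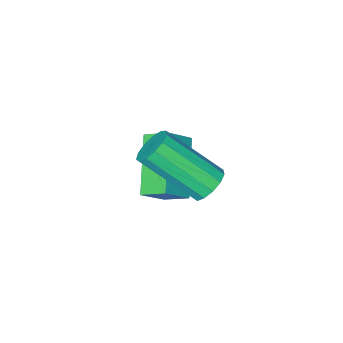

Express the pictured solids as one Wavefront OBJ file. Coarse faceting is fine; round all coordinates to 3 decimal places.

v 3.238 3.028 0.877
v 3.767 3.205 0.654
v 4.73 1.969 1.961
v 4.202 1.792 2.183
v 3.694 3.416 0.908
v 4.658 2.181 2.214
v 3.477 3.505 1.152
v 4.441 2.269 2.458
v 3.184 3.442 1.308
v 4.148 2.206 2.614
v 2.908 3.247 1.328
v 3.872 2.012 2.634
v 2.737 2.983 1.204
v 3.701 1.747 2.51
v 2.725 2.733 0.977
v 3.689 1.498 2.283
v 2.876 2.577 0.718
v 3.84 1.341 2.024
v 3.142 2.564 0.509
v 4.105 1.328 1.815
v 3.438 2.698 0.417
v 4.402 1.462 1.724
v 3.671 2.937 0.471
v 4.635 1.701 1.778
v 2.971 0.672 -1.9
v 1.934 -0.574 -0.729
v 2.611 1.353 -1.495
v 1.573 0.107 -0.324
v 3.787 0.673 -1.176
v 2.749 -0.573 -0.005
v 3.426 1.354 -0.771
v 2.389 0.108 0.4
f 2 1 5
f 2 5 3
f 3 5 6
f 3 6 4
f 5 1 7
f 5 7 6
f 6 7 8
f 6 8 4
f 7 1 9
f 7 9 8
f 8 9 10
f 8 10 4
f 9 1 11
f 9 11 10
f 10 11 12
f 10 12 4
f 11 1 13
f 11 13 12
f 12 13 14
f 12 14 4
f 13 1 15
f 13 15 14
f 14 15 16
f 14 16 4
f 15 1 17
f 15 17 16
f 16 17 18
f 16 18 4
f 17 1 19
f 17 19 18
f 18 19 20
f 18 20 4
f 19 1 21
f 19 21 20
f 20 21 22
f 20 22 4
f 21 1 23
f 21 23 22
f 22 23 24
f 22 24 4
f 23 1 2
f 23 2 24
f 24 2 3
f 24 3 4
f 26 28 25
f 29 26 25
f 25 28 27
f 27 29 25
f 26 32 28
f 30 26 29
f 30 32 26
f 28 32 27
f 31 29 27
f 27 32 31
f 31 30 29
f 32 30 31



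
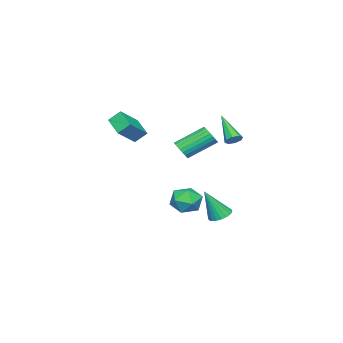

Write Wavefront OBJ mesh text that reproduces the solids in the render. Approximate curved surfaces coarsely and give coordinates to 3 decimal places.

v 0.875 1.364 1.233
v 1.381 1.608 1.495
v 0.312 2.76 2.489
v -0.195 2.516 2.227
v 1.355 1.751 1.301
v 0.285 2.903 2.295
v 1.255 1.834 1.097
v 0.186 2.986 2.091
v 1.098 1.846 0.914
v 0.028 2.999 1.908
v 0.906 1.785 0.779
v -0.163 2.937 1.773
v 0.71 1.66 0.713
v -0.359 2.812 1.708
v 0.539 1.489 0.727
v -0.53 2.641 1.721
v 0.419 1.3 0.817
v -0.65 2.452 1.812
v 0.368 1.12 0.971
v -0.701 2.272 1.965
v 0.395 0.977 1.165
v -0.675 2.129 2.159
v 0.494 0.894 1.369
v -0.575 2.046 2.363
v 0.652 0.881 1.552
v -0.418 2.034 2.546
v 0.843 0.943 1.687
v -0.226 2.095 2.681
v 1.039 1.068 1.752
v -0.03 2.22 2.747
v 1.21 1.239 1.739
v 0.141 2.391 2.733
v 1.33 1.428 1.648
v 0.261 2.58 2.643
v -2.292 0.561 -3.492
v -1.784 1.166 -2.916
v -1.056 -0.426 -3.544
v -0.548 0.179 -2.968
v -1.313 -0.312 -2.607
v -2.077 0.298 -2.575
v -0.763 0.442 -3.885
v -1.527 1.052 -3.853
v -0.839 1.093 -3.159
v -1.179 0.627 -2.369
v -1.661 0.113 -4.091
v -2.001 -0.353 -3.301
v -0.882 2.71 -3.636
v -0.228 2.863 -3.792
v -0.318 2.07 -1.904
v -0.319 3.107 -3.672
v -0.508 3.283 -3.546
v -0.761 3.359 -3.435
v -1.036 3.323 -3.359
v -1.283 3.181 -3.331
v -1.462 2.958 -3.355
v -1.54 2.692 -3.428
v -1.504 2.428 -3.537
v -1.361 2.214 -3.663
v -1.135 2.085 -3.784
v -0.865 2.065 -3.879
v -0.599 2.156 -3.933
v -0.381 2.342 -3.935
v -0.25 2.593 -3.885
v -1.466 3.154 1.587
v -1.101 3.258 1.913
v -2.294 1.966 2.893
v -1.397 3.498 1.944
v -1.734 3.537 1.766
v -1.914 3.352 1.483
v -1.831 3.051 1.262
v -1.535 2.81 1.231
v -1.199 2.771 1.408
v -1.019 2.957 1.691
v 2.865 -0.71 2.964
v 3.986 -1.007 3.834
v 2.555 -0.174 3.546
v 3.675 -0.471 4.417
v 3.545 0.271 2.423
v 4.665 -0.026 3.294
v 3.234 0.807 3.006
v 4.355 0.51 3.876
f 2 1 5
f 2 5 3
f 3 5 6
f 3 6 4
f 5 1 7
f 5 7 6
f 6 7 8
f 6 8 4
f 7 1 9
f 7 9 8
f 8 9 10
f 8 10 4
f 9 1 11
f 9 11 10
f 10 11 12
f 10 12 4
f 11 1 13
f 11 13 12
f 12 13 14
f 12 14 4
f 13 1 15
f 13 15 14
f 14 15 16
f 14 16 4
f 15 1 17
f 15 17 16
f 16 17 18
f 16 18 4
f 17 1 19
f 17 19 18
f 18 19 20
f 18 20 4
f 19 1 21
f 19 21 20
f 20 21 22
f 20 22 4
f 21 1 23
f 21 23 22
f 22 23 24
f 22 24 4
f 23 1 25
f 23 25 24
f 24 25 26
f 24 26 4
f 25 1 27
f 25 27 26
f 26 27 28
f 26 28 4
f 27 1 29
f 27 29 28
f 28 29 30
f 28 30 4
f 29 1 31
f 29 31 30
f 30 31 32
f 30 32 4
f 31 1 33
f 31 33 32
f 32 33 34
f 32 34 4
f 33 1 2
f 33 2 34
f 34 2 3
f 34 3 4
f 35 46 40
f 35 40 36
f 35 36 42
f 35 42 45
f 35 45 46
f 36 40 44
f 40 46 39
f 46 45 37
f 45 42 41
f 42 36 43
f 38 44 39
f 38 39 37
f 38 37 41
f 38 41 43
f 38 43 44
f 39 44 40
f 37 39 46
f 41 37 45
f 43 41 42
f 44 43 36
f 48 47 50
f 48 50 49
f 50 47 51
f 50 51 49
f 51 47 52
f 51 52 49
f 52 47 53
f 52 53 49
f 53 47 54
f 53 54 49
f 54 47 55
f 54 55 49
f 55 47 56
f 55 56 49
f 56 47 57
f 56 57 49
f 57 47 58
f 57 58 49
f 58 47 59
f 58 59 49
f 59 47 60
f 59 60 49
f 60 47 61
f 60 61 49
f 61 47 62
f 61 62 49
f 62 47 63
f 62 63 49
f 63 47 48
f 63 48 49
f 65 64 67
f 65 67 66
f 67 64 68
f 67 68 66
f 68 64 69
f 68 69 66
f 69 64 70
f 69 70 66
f 70 64 71
f 70 71 66
f 71 64 72
f 71 72 66
f 72 64 73
f 72 73 66
f 73 64 65
f 73 65 66
f 75 77 74
f 78 75 74
f 74 77 76
f 76 78 74
f 75 81 77
f 79 75 78
f 79 81 75
f 77 81 76
f 80 78 76
f 76 81 80
f 80 79 78
f 81 79 80



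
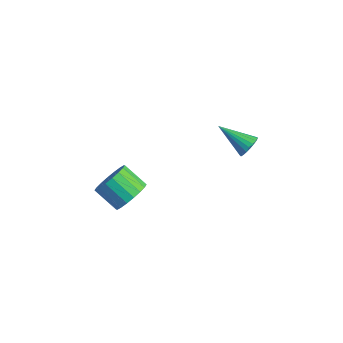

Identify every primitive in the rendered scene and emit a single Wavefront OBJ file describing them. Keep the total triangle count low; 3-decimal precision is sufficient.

v -2.621 -1.772 -3.873
v -2.117 -2.039 -3.269
v -3.095 -2.334 -2.584
v -3.599 -2.068 -3.187
v -2.166 -1.682 -3.185
v -3.143 -1.978 -2.499
v -2.304 -1.344 -3.237
v -3.282 -1.639 -2.551
v -2.506 -1.09 -3.414
v -3.483 -1.385 -2.729
v -2.73 -0.972 -3.683
v -3.707 -1.267 -2.997
v -2.933 -1.012 -3.989
v -3.91 -1.307 -3.303
v -3.074 -1.203 -4.272
v -4.051 -1.498 -3.586
v -3.125 -1.506 -4.476
v -4.103 -1.801 -3.791
v -3.077 -1.862 -4.561
v -4.054 -2.158 -3.875
v -2.938 -2.201 -4.509
v -3.916 -2.496 -3.823
v -2.737 -2.455 -4.331
v -3.714 -2.75 -3.646
v -2.513 -2.573 -4.063
v -3.49 -2.868 -3.377
v -2.31 -2.533 -3.757
v -3.287 -2.828 -3.071
v -2.169 -2.342 -3.474
v -3.146 -2.637 -2.788
v -1.362 3.299 -2.98
v -1.054 3.257 -2.515
v -2.618 2.741 -2.2
v -1.139 3.473 -2.497
v -1.263 3.659 -2.563
v -1.404 3.782 -2.701
v -1.537 3.822 -2.888
v -1.641 3.772 -3.09
v -1.696 3.64 -3.274
v -1.694 3.448 -3.406
v -1.634 3.231 -3.465
v -1.527 3.025 -3.441
v -1.392 2.867 -3.336
v -1.252 2.784 -3.17
v -1.13 2.789 -2.971
v -1.049 2.882 -2.774
v -1.022 3.048 -2.613
f 2 1 5
f 2 5 3
f 3 5 6
f 3 6 4
f 5 1 7
f 5 7 6
f 6 7 8
f 6 8 4
f 7 1 9
f 7 9 8
f 8 9 10
f 8 10 4
f 9 1 11
f 9 11 10
f 10 11 12
f 10 12 4
f 11 1 13
f 11 13 12
f 12 13 14
f 12 14 4
f 13 1 15
f 13 15 14
f 14 15 16
f 14 16 4
f 15 1 17
f 15 17 16
f 16 17 18
f 16 18 4
f 17 1 19
f 17 19 18
f 18 19 20
f 18 20 4
f 19 1 21
f 19 21 20
f 20 21 22
f 20 22 4
f 21 1 23
f 21 23 22
f 22 23 24
f 22 24 4
f 23 1 25
f 23 25 24
f 24 25 26
f 24 26 4
f 25 1 27
f 25 27 26
f 26 27 28
f 26 28 4
f 27 1 29
f 27 29 28
f 28 29 30
f 28 30 4
f 29 1 2
f 29 2 30
f 30 2 3
f 30 3 4
f 32 31 34
f 32 34 33
f 34 31 35
f 34 35 33
f 35 31 36
f 35 36 33
f 36 31 37
f 36 37 33
f 37 31 38
f 37 38 33
f 38 31 39
f 38 39 33
f 39 31 40
f 39 40 33
f 40 31 41
f 40 41 33
f 41 31 42
f 41 42 33
f 42 31 43
f 42 43 33
f 43 31 44
f 43 44 33
f 44 31 45
f 44 45 33
f 45 31 46
f 45 46 33
f 46 31 47
f 46 47 33
f 47 31 32
f 47 32 33



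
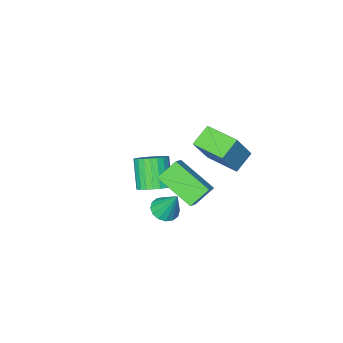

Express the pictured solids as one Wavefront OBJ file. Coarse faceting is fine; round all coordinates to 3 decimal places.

v 0.548 1.619 1.855
v -0.367 1.341 2.438
v 0.086 3.192 1.879
v -0.829 2.914 2.462
v 1.469 1.866 3.418
v 0.554 1.588 4.001
v 1.007 3.439 3.442
v 0.092 3.161 4.025
v 2.153 3.174 0.65
v 2.728 1.477 1.517
v 1.303 3.285 1.432
v 1.879 1.589 2.299
v 2.701 3.631 1.181
v 3.277 1.935 2.048
v 1.852 3.743 1.963
v 2.427 2.046 2.83
v 1.83 0.195 -2.349
v 2.406 0.556 -2.464
v 1.65 0.945 -0.891
v 2.143 0.757 -2.599
v 1.796 0.806 -2.668
v 1.458 0.692 -2.651
v 1.22 0.445 -2.553
v 1.145 0.131 -2.401
v 1.254 -0.166 -2.235
v 1.517 -0.367 -2.099
v 1.864 -0.416 -2.031
v 2.202 -0.302 -2.048
v 2.44 -0.055 -2.146
v 2.515 0.259 -2.298
v 1.145 -1.844 -2.809
v 1.741 -1.52 -2.367
v 1.312 -2.471 -1.089
v 0.715 -2.796 -1.531
v 1.502 -1.324 -2.302
v 1.073 -2.275 -1.024
v 1.209 -1.207 -2.313
v 0.779 -2.158 -1.035
v 0.906 -1.187 -2.4
v 0.476 -2.138 -1.122
v 0.639 -1.267 -2.55
v 0.209 -2.219 -1.272
v 0.449 -1.435 -2.738
v 0.02 -2.387 -1.46
v 0.365 -1.666 -2.938
v -0.064 -2.617 -1.66
v 0.4 -1.923 -3.118
v -0.029 -2.874 -1.84
v 0.548 -2.169 -3.251
v 0.119 -3.12 -1.973
v 0.787 -2.365 -3.316
v 0.358 -3.316 -2.038
v 1.081 -2.482 -3.305
v 0.651 -3.433 -2.027
v 1.384 -2.502 -3.218
v 0.954 -3.453 -1.94
v 1.651 -2.421 -3.068
v 1.221 -3.373 -1.79
v 1.84 -2.253 -2.88
v 1.411 -3.205 -1.602
v 1.924 -2.023 -2.68
v 1.495 -2.974 -1.402
v 1.889 -1.766 -2.5
v 1.46 -2.717 -1.222
f 2 4 1
f 5 2 1
f 1 4 3
f 3 5 1
f 2 8 4
f 6 2 5
f 6 8 2
f 4 8 3
f 7 5 3
f 3 8 7
f 7 6 5
f 8 6 7
f 10 12 9
f 13 10 9
f 9 12 11
f 11 13 9
f 10 16 12
f 14 10 13
f 14 16 10
f 12 16 11
f 15 13 11
f 11 16 15
f 15 14 13
f 16 14 15
f 18 17 20
f 18 20 19
f 20 17 21
f 20 21 19
f 21 17 22
f 21 22 19
f 22 17 23
f 22 23 19
f 23 17 24
f 23 24 19
f 24 17 25
f 24 25 19
f 25 17 26
f 25 26 19
f 26 17 27
f 26 27 19
f 27 17 28
f 27 28 19
f 28 17 29
f 28 29 19
f 29 17 30
f 29 30 19
f 30 17 18
f 30 18 19
f 32 31 35
f 32 35 33
f 33 35 36
f 33 36 34
f 35 31 37
f 35 37 36
f 36 37 38
f 36 38 34
f 37 31 39
f 37 39 38
f 38 39 40
f 38 40 34
f 39 31 41
f 39 41 40
f 40 41 42
f 40 42 34
f 41 31 43
f 41 43 42
f 42 43 44
f 42 44 34
f 43 31 45
f 43 45 44
f 44 45 46
f 44 46 34
f 45 31 47
f 45 47 46
f 46 47 48
f 46 48 34
f 47 31 49
f 47 49 48
f 48 49 50
f 48 50 34
f 49 31 51
f 49 51 50
f 50 51 52
f 50 52 34
f 51 31 53
f 51 53 52
f 52 53 54
f 52 54 34
f 53 31 55
f 53 55 54
f 54 55 56
f 54 56 34
f 55 31 57
f 55 57 56
f 56 57 58
f 56 58 34
f 57 31 59
f 57 59 58
f 58 59 60
f 58 60 34
f 59 31 61
f 59 61 60
f 60 61 62
f 60 62 34
f 61 31 63
f 61 63 62
f 62 63 64
f 62 64 34
f 63 31 32
f 63 32 64
f 64 32 33
f 64 33 34



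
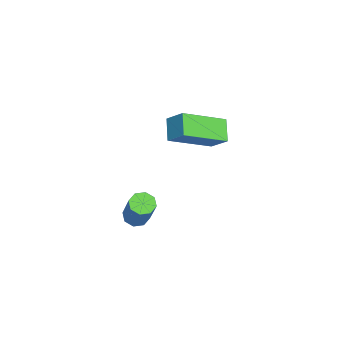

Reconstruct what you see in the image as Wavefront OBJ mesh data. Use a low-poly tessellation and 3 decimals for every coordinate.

v -1.529 -2.211 -1.431
v -2.422 -2.27 -0.792
v -2.368 -0.472 -2.443
v -3.261 -0.531 -1.804
v -1.059 -1.569 -0.716
v -1.952 -1.628 -0.077
v -1.898 0.17 -1.728
v -2.791 0.111 -1.089
v 1.813 -3.345 -3.223
v 2.167 -3.042 -3.496
v 3.16 -2.752 -1.891
v 2.807 -3.055 -1.617
v 1.854 -2.82 -3.343
v 2.847 -2.53 -1.737
v 1.517 -2.906 -3.119
v 2.51 -2.616 -1.513
v 1.354 -3.249 -2.956
v 2.347 -2.959 -1.35
v 1.46 -3.648 -2.949
v 2.453 -3.358 -1.344
v 1.773 -3.87 -3.103
v 2.766 -3.58 -1.497
v 2.11 -3.784 -3.327
v 3.103 -3.494 -1.721
v 2.273 -3.441 -3.49
v 3.266 -3.151 -1.884
f 2 4 1
f 5 2 1
f 1 4 3
f 3 5 1
f 2 8 4
f 6 2 5
f 6 8 2
f 4 8 3
f 7 5 3
f 3 8 7
f 7 6 5
f 8 6 7
f 10 9 13
f 10 13 11
f 11 13 14
f 11 14 12
f 13 9 15
f 13 15 14
f 14 15 16
f 14 16 12
f 15 9 17
f 15 17 16
f 16 17 18
f 16 18 12
f 17 9 19
f 17 19 18
f 18 19 20
f 18 20 12
f 19 9 21
f 19 21 20
f 20 21 22
f 20 22 12
f 21 9 23
f 21 23 22
f 22 23 24
f 22 24 12
f 23 9 25
f 23 25 24
f 24 25 26
f 24 26 12
f 25 9 10
f 25 10 26
f 26 10 11
f 26 11 12



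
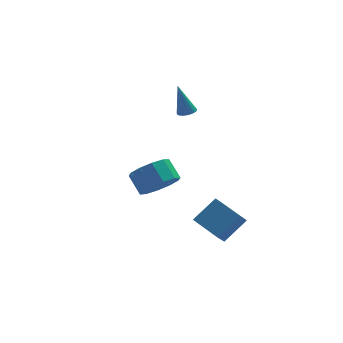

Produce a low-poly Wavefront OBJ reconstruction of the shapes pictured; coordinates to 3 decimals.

v -1.843 -3.088 -3.067
v -0.654 -2.691 -2.058
v -1.336 -2.422 -3.927
v -0.147 -2.025 -2.917
v -0.993 -4.375 -3.563
v 0.196 -3.978 -2.553
v -0.486 -3.709 -4.422
v 0.703 -3.312 -3.413
v -0.564 3.119 0.41
v -0.157 3.44 0.446
v -0.956 3.421 2.13
v -0.315 3.575 0.387
v -0.516 3.631 0.331
v -0.726 3.598 0.289
v -0.908 3.483 0.268
v -1.03 3.305 0.271
v -1.072 3.094 0.299
v -1.026 2.888 0.345
v -0.9 2.722 0.403
v -0.716 2.625 0.462
v -0.506 2.613 0.512
v -0.306 2.688 0.544
v -0.151 2.838 0.553
v -0.067 3.037 0.537
v -0.069 3.25 0.499
v -3.376 -2.933 -0.551
v -2.408 -2.528 -0.595
v -2.737 -1.661 0.167
v -3.704 -2.067 0.211
v -2.763 -2.251 -1.063
v -3.092 -1.384 -0.301
v -3.352 -2.235 -1.335
v -3.681 -1.368 -0.573
v -3.95 -2.486 -1.308
v -4.279 -1.619 -0.546
v -4.329 -2.907 -0.991
v -4.657 -2.041 -0.229
v -4.343 -3.339 -0.507
v -4.672 -2.472 0.255
v -3.988 -3.616 -0.039
v -4.317 -2.749 0.723
v -3.399 -3.632 0.233
v -3.728 -2.765 0.995
v -2.801 -3.381 0.206
v -3.13 -2.514 0.968
v -2.423 -2.959 -0.111
v -2.751 -2.093 0.651
f 2 4 1
f 5 2 1
f 1 4 3
f 3 5 1
f 2 8 4
f 6 2 5
f 6 8 2
f 4 8 3
f 7 5 3
f 3 8 7
f 7 6 5
f 8 6 7
f 10 9 12
f 10 12 11
f 12 9 13
f 12 13 11
f 13 9 14
f 13 14 11
f 14 9 15
f 14 15 11
f 15 9 16
f 15 16 11
f 16 9 17
f 16 17 11
f 17 9 18
f 17 18 11
f 18 9 19
f 18 19 11
f 19 9 20
f 19 20 11
f 20 9 21
f 20 21 11
f 21 9 22
f 21 22 11
f 22 9 23
f 22 23 11
f 23 9 24
f 23 24 11
f 24 9 25
f 24 25 11
f 25 9 10
f 25 10 11
f 27 26 30
f 27 30 28
f 28 30 31
f 28 31 29
f 30 26 32
f 30 32 31
f 31 32 33
f 31 33 29
f 32 26 34
f 32 34 33
f 33 34 35
f 33 35 29
f 34 26 36
f 34 36 35
f 35 36 37
f 35 37 29
f 36 26 38
f 36 38 37
f 37 38 39
f 37 39 29
f 38 26 40
f 38 40 39
f 39 40 41
f 39 41 29
f 40 26 42
f 40 42 41
f 41 42 43
f 41 43 29
f 42 26 44
f 42 44 43
f 43 44 45
f 43 45 29
f 44 26 46
f 44 46 45
f 45 46 47
f 45 47 29
f 46 26 27
f 46 27 47
f 47 27 28
f 47 28 29



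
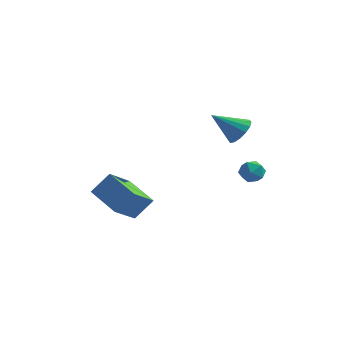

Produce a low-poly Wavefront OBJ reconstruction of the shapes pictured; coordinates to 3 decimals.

v 2.665 -1.389 3.368
v 3.197 -1.654 3.873
v 1.475 -1.831 4.392
v 3.141 -1.267 3.974
v 2.957 -0.913 3.913
v 2.694 -0.687 3.706
v 2.424 -0.648 3.409
v 2.218 -0.808 3.101
v 2.132 -1.124 2.864
v 2.188 -1.51 2.763
v 2.372 -1.865 2.823
v 2.635 -2.091 3.03
v 2.905 -2.13 3.328
v 3.111 -1.97 3.636
v -3.786 -3.002 -0.739
v -3.085 -2.458 0.253
v -3.34 -1.661 -1.789
v -2.639 -1.118 -0.797
v -2.301 -3.922 -1.283
v -1.6 -3.379 -0.291
v -1.855 -2.582 -2.333
v -1.154 -2.038 -1.341
v 3.122 -0.354 1.082
v 3.546 -0.901 1.135
v 2.634 -0.819 0.185
v 3.058 -1.366 0.238
v 2.567 -1.259 0.717
v 2.869 -0.971 1.272
v 3.311 -0.749 0.048
v 3.613 -0.461 0.603
v 3.662 -1.145 0.496
v 3.203 -1.46 0.91
v 2.977 -0.26 0.41
v 2.518 -0.575 0.824
f 2 1 4
f 2 4 3
f 4 1 5
f 4 5 3
f 5 1 6
f 5 6 3
f 6 1 7
f 6 7 3
f 7 1 8
f 7 8 3
f 8 1 9
f 8 9 3
f 9 1 10
f 9 10 3
f 10 1 11
f 10 11 3
f 11 1 12
f 11 12 3
f 12 1 13
f 12 13 3
f 13 1 14
f 13 14 3
f 14 1 2
f 14 2 3
f 16 18 15
f 19 16 15
f 15 18 17
f 17 19 15
f 16 22 18
f 20 16 19
f 20 22 16
f 18 22 17
f 21 19 17
f 17 22 21
f 21 20 19
f 22 20 21
f 23 34 28
f 23 28 24
f 23 24 30
f 23 30 33
f 23 33 34
f 24 28 32
f 28 34 27
f 34 33 25
f 33 30 29
f 30 24 31
f 26 32 27
f 26 27 25
f 26 25 29
f 26 29 31
f 26 31 32
f 27 32 28
f 25 27 34
f 29 25 33
f 31 29 30
f 32 31 24



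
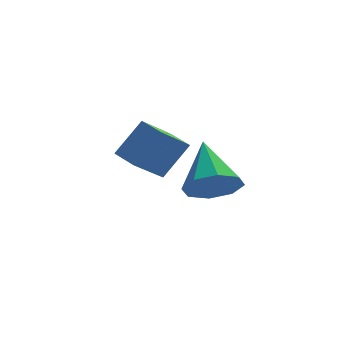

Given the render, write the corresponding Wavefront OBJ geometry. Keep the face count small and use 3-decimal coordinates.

v -1.22 2.321 -0.149
v -0.37 2.6 0.875
v -1.575 3.112 -0.07
v -0.724 3.39 0.954
v -0.256 2.85 -1.094
v 0.595 3.128 -0.07
v -0.61 3.64 -1.015
v 0.24 3.919 0.009
v 0.319 -0.182 0.215
v 1.166 -0.243 0.198
v 0.441 1.262 1.125
v 0.931 0.095 -0.306
v 0.337 0.27 -0.504
v -0.268 0.181 -0.282
v -0.529 -0.12 0.232
v -0.293 -0.458 0.736
v 0.301 -0.633 0.935
v 0.905 -0.544 0.712
f 2 4 1
f 5 2 1
f 1 4 3
f 3 5 1
f 2 8 4
f 6 2 5
f 6 8 2
f 4 8 3
f 7 5 3
f 3 8 7
f 7 6 5
f 8 6 7
f 10 9 12
f 10 12 11
f 12 9 13
f 12 13 11
f 13 9 14
f 13 14 11
f 14 9 15
f 14 15 11
f 15 9 16
f 15 16 11
f 16 9 17
f 16 17 11
f 17 9 18
f 17 18 11
f 18 9 10
f 18 10 11



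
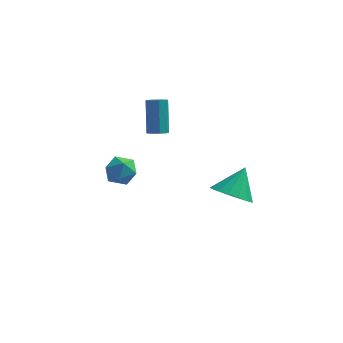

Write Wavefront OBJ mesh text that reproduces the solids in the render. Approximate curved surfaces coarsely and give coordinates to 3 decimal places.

v 2.374 -2.96 -0.833
v 3.09 -2.509 -1.471
v 2.866 -1.98 0.413
v 2.676 -2.223 -1.532
v 2.192 -2.106 -1.433
v 1.75 -2.185 -1.197
v 1.451 -2.441 -0.877
v 1.363 -2.816 -0.547
v 1.507 -3.224 -0.282
v 1.85 -3.572 -0.144
v 2.312 -3.78 -0.163
v 2.789 -3.8 -0.336
v 3.17 -3.627 -0.622
v 3.37 -3.302 -0.957
v 3.341 -2.899 -1.263
v -1.628 0.751 0.302
v -1.145 0.578 0.47
v -1.349 1.576 2.086
v -1.832 1.749 1.918
v -1.121 0.931 0.255
v -1.325 1.928 1.871
v -1.394 1.178 0.068
v -1.598 2.175 1.684
v -1.804 1.175 0.018
v -2.008 2.173 1.634
v -2.111 0.924 0.134
v -2.315 1.922 1.75
v -2.135 0.572 0.349
v -2.339 1.569 1.965
v -1.862 0.325 0.536
v -2.066 1.322 2.152
v -1.452 0.327 0.586
v -1.656 1.325 2.202
v -3.75 2.792 -3.648
v -3.023 2.344 -4.005
v -4.297 1.496 -3.135
v -3.57 1.048 -3.492
v -3.455 1.616 -2.77
v -3.117 2.416 -3.088
v -4.203 1.424 -4.052
v -3.865 2.224 -4.37
v -3.304 1.498 -4.255
v -2.841 1.617 -3.463
v -4.479 2.223 -3.677
v -4.016 2.342 -2.885
f 2 1 4
f 2 4 3
f 4 1 5
f 4 5 3
f 5 1 6
f 5 6 3
f 6 1 7
f 6 7 3
f 7 1 8
f 7 8 3
f 8 1 9
f 8 9 3
f 9 1 10
f 9 10 3
f 10 1 11
f 10 11 3
f 11 1 12
f 11 12 3
f 12 1 13
f 12 13 3
f 13 1 14
f 13 14 3
f 14 1 15
f 14 15 3
f 15 1 2
f 15 2 3
f 17 16 20
f 17 20 18
f 18 20 21
f 18 21 19
f 20 16 22
f 20 22 21
f 21 22 23
f 21 23 19
f 22 16 24
f 22 24 23
f 23 24 25
f 23 25 19
f 24 16 26
f 24 26 25
f 25 26 27
f 25 27 19
f 26 16 28
f 26 28 27
f 27 28 29
f 27 29 19
f 28 16 30
f 28 30 29
f 29 30 31
f 29 31 19
f 30 16 32
f 30 32 31
f 31 32 33
f 31 33 19
f 32 16 17
f 32 17 33
f 33 17 18
f 33 18 19
f 34 45 39
f 34 39 35
f 34 35 41
f 34 41 44
f 34 44 45
f 35 39 43
f 39 45 38
f 45 44 36
f 44 41 40
f 41 35 42
f 37 43 38
f 37 38 36
f 37 36 40
f 37 40 42
f 37 42 43
f 38 43 39
f 36 38 45
f 40 36 44
f 42 40 41
f 43 42 35



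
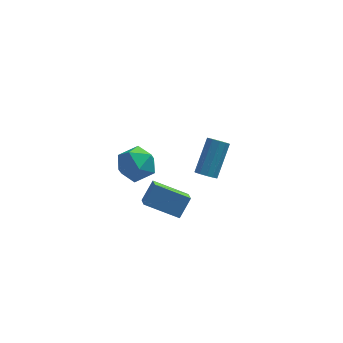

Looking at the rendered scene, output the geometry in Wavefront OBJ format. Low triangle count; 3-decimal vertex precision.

v 0.921 -2.003 -2.439
v -0.596 -1.604 -1.71
v 0.885 -1.308 -2.893
v -0.632 -0.91 -2.164
v 1.452 -1.45 -1.636
v -0.065 -1.052 -0.907
v 1.416 -0.756 -2.09
v -0.101 -0.357 -1.361
v -0.863 -2.823 3.853
v -0.241 -3.124 3.238
v -1.739 -3.996 3.542
v -1.117 -4.297 2.927
v -0.921 -4.319 3.831
v -0.379 -3.593 4.023
v -1.601 -3.527 2.757
v -1.059 -2.801 2.949
v -0.697 -3.559 2.56
v -0.277 -4.048 3.224
v -1.703 -3.072 3.556
v -1.283 -3.561 4.22
v 2.247 0.014 -1.577
v 2.537 0.252 -1.952
v 3.202 1.423 -0.699
v 2.913 1.186 -0.323
v 2.246 0.402 -1.938
v 2.911 1.573 -0.685
v 1.956 0.404 -1.786
v 2.621 1.576 -0.533
v 1.777 0.257 -1.554
v 2.442 1.429 -0.301
v 1.778 0.018 -1.331
v 2.443 1.189 -0.077
v 1.958 -0.223 -1.201
v 2.623 0.948 0.052
v 2.249 -0.373 -1.215
v 2.914 0.798 0.038
v 2.539 -0.376 -1.367
v 3.204 0.796 -0.114
v 2.718 -0.229 -1.599
v 3.383 0.943 -0.346
v 2.717 0.011 -1.823
v 3.382 1.182 -0.569
f 2 4 1
f 5 2 1
f 1 4 3
f 3 5 1
f 2 8 4
f 6 2 5
f 6 8 2
f 4 8 3
f 7 5 3
f 3 8 7
f 7 6 5
f 8 6 7
f 9 20 14
f 9 14 10
f 9 10 16
f 9 16 19
f 9 19 20
f 10 14 18
f 14 20 13
f 20 19 11
f 19 16 15
f 16 10 17
f 12 18 13
f 12 13 11
f 12 11 15
f 12 15 17
f 12 17 18
f 13 18 14
f 11 13 20
f 15 11 19
f 17 15 16
f 18 17 10
f 22 21 25
f 22 25 23
f 23 25 26
f 23 26 24
f 25 21 27
f 25 27 26
f 26 27 28
f 26 28 24
f 27 21 29
f 27 29 28
f 28 29 30
f 28 30 24
f 29 21 31
f 29 31 30
f 30 31 32
f 30 32 24
f 31 21 33
f 31 33 32
f 32 33 34
f 32 34 24
f 33 21 35
f 33 35 34
f 34 35 36
f 34 36 24
f 35 21 37
f 35 37 36
f 36 37 38
f 36 38 24
f 37 21 39
f 37 39 38
f 38 39 40
f 38 40 24
f 39 21 41
f 39 41 40
f 40 41 42
f 40 42 24
f 41 21 22
f 41 22 42
f 42 22 23
f 42 23 24



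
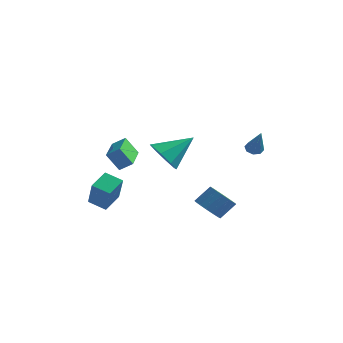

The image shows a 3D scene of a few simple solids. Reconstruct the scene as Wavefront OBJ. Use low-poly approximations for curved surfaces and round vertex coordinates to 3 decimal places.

v -2.878 -2.405 -0.075
v -3.547 -2.661 1.01
v -3.671 -0.375 -0.086
v -4.341 -0.631 0.999
v -2.179 -2.129 0.421
v -2.849 -2.385 1.506
v -2.973 -0.099 0.41
v -3.642 -0.355 1.495
v 2.787 2.642 0.861
v 3.27 2.875 0.737
v 3.553 1.878 2.399
v 3.029 3.122 0.979
v 2.647 3.087 1.152
v 2.347 2.792 1.155
v 2.305 2.409 0.985
v 2.545 2.162 0.743
v 2.927 2.197 0.57
v 3.228 2.492 0.567
v 3.104 -3.631 -1.356
v 3.589 -3.221 -1.98
v 4.16 -2.539 -1.088
v 3.676 -2.949 -0.464
v 3.21 -2.963 -1.935
v 3.781 -2.281 -1.043
v 2.803 -2.884 -1.734
v 3.374 -2.202 -0.842
v 2.476 -3.005 -1.433
v 3.048 -2.323 -0.541
v 2.318 -3.294 -1.11
v 2.89 -2.612 -0.218
v 2.371 -3.673 -0.854
v 2.942 -2.991 0.038
v 2.62 -4.041 -0.732
v 3.191 -3.359 0.16
v 2.999 -4.299 -0.777
v 3.57 -3.617 0.115
v 3.406 -4.378 -0.978
v 3.977 -3.696 -0.086
v 3.732 -4.257 -1.279
v 4.304 -3.575 -0.387
v 3.89 -3.968 -1.602
v 4.462 -3.286 -0.71
v 3.838 -3.589 -1.858
v 4.409 -2.907 -0.966
v -4.592 -2.866 -2.656
v -4.472 -1.637 -2.111
v -3.527 -2.782 -3.08
v -3.407 -1.552 -2.535
v -3.853 -3.688 -0.965
v -3.733 -2.458 -0.42
v -2.788 -3.603 -1.389
v -2.668 -2.374 -0.844
v 0.984 -4.563 2.394
v 1.84 -4.703 1.717
v 2.116 -3.317 3.566
v 1.355 -4.052 1.493
v 0.653 -3.7 1.797
v 0.145 -3.853 2.451
v 0.129 -4.422 3.071
v 0.613 -5.073 3.296
v 1.315 -5.425 2.992
v 1.823 -5.272 2.338
f 2 4 1
f 5 2 1
f 1 4 3
f 3 5 1
f 2 8 4
f 6 2 5
f 6 8 2
f 4 8 3
f 7 5 3
f 3 8 7
f 7 6 5
f 8 6 7
f 10 9 12
f 10 12 11
f 12 9 13
f 12 13 11
f 13 9 14
f 13 14 11
f 14 9 15
f 14 15 11
f 15 9 16
f 15 16 11
f 16 9 17
f 16 17 11
f 17 9 18
f 17 18 11
f 18 9 10
f 18 10 11
f 20 19 23
f 20 23 21
f 21 23 24
f 21 24 22
f 23 19 25
f 23 25 24
f 24 25 26
f 24 26 22
f 25 19 27
f 25 27 26
f 26 27 28
f 26 28 22
f 27 19 29
f 27 29 28
f 28 29 30
f 28 30 22
f 29 19 31
f 29 31 30
f 30 31 32
f 30 32 22
f 31 19 33
f 31 33 32
f 32 33 34
f 32 34 22
f 33 19 35
f 33 35 34
f 34 35 36
f 34 36 22
f 35 19 37
f 35 37 36
f 36 37 38
f 36 38 22
f 37 19 39
f 37 39 38
f 38 39 40
f 38 40 22
f 39 19 41
f 39 41 40
f 40 41 42
f 40 42 22
f 41 19 43
f 41 43 42
f 42 43 44
f 42 44 22
f 43 19 20
f 43 20 44
f 44 20 21
f 44 21 22
f 46 48 45
f 49 46 45
f 45 48 47
f 47 49 45
f 46 52 48
f 50 46 49
f 50 52 46
f 48 52 47
f 51 49 47
f 47 52 51
f 51 50 49
f 52 50 51
f 54 53 56
f 54 56 55
f 56 53 57
f 56 57 55
f 57 53 58
f 57 58 55
f 58 53 59
f 58 59 55
f 59 53 60
f 59 60 55
f 60 53 61
f 60 61 55
f 61 53 62
f 61 62 55
f 62 53 54
f 62 54 55



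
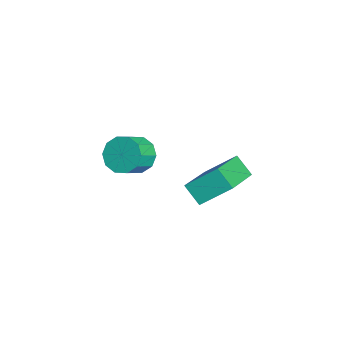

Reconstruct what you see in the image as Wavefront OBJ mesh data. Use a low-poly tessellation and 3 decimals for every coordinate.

v 2.528 0.513 -0.312
v 2.049 0.07 0.278
v 2.642 1.551 0.559
v 2.162 1.109 1.149
v 4.138 -0.269 0.411
v 3.658 -0.711 1.001
v 4.251 0.77 1.282
v 3.772 0.327 1.872
v -0.699 -2.01 -0.965
v -0.141 -1.87 -1.476
v 0.498 -2.41 -0.927
v -0.061 -2.55 -0.415
v -0.13 -1.525 -1.148
v 0.508 -2.064 -0.599
v -0.337 -1.365 -0.751
v 0.301 -1.904 -0.202
v -0.683 -1.452 -0.435
v -0.044 -1.991 0.114
v -1.034 -1.752 -0.321
v -0.396 -2.291 0.228
v -1.258 -2.15 -0.453
v -0.619 -2.69 0.096
v -1.268 -2.496 -0.781
v -0.63 -3.035 -0.232
v -1.061 -2.656 -1.178
v -0.423 -3.195 -0.629
v -0.716 -2.569 -1.494
v -0.077 -3.108 -0.945
v -0.364 -2.269 -1.608
v 0.274 -2.808 -1.059
f 2 4 1
f 5 2 1
f 1 4 3
f 3 5 1
f 2 8 4
f 6 2 5
f 6 8 2
f 4 8 3
f 7 5 3
f 3 8 7
f 7 6 5
f 8 6 7
f 10 9 13
f 10 13 11
f 11 13 14
f 11 14 12
f 13 9 15
f 13 15 14
f 14 15 16
f 14 16 12
f 15 9 17
f 15 17 16
f 16 17 18
f 16 18 12
f 17 9 19
f 17 19 18
f 18 19 20
f 18 20 12
f 19 9 21
f 19 21 20
f 20 21 22
f 20 22 12
f 21 9 23
f 21 23 22
f 22 23 24
f 22 24 12
f 23 9 25
f 23 25 24
f 24 25 26
f 24 26 12
f 25 9 27
f 25 27 26
f 26 27 28
f 26 28 12
f 27 9 29
f 27 29 28
f 28 29 30
f 28 30 12
f 29 9 10
f 29 10 30
f 30 10 11
f 30 11 12



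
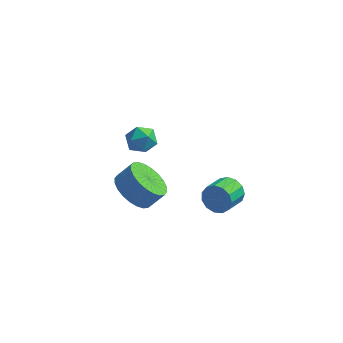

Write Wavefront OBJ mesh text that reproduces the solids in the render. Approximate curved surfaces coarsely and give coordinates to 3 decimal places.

v -0.181 3.525 -1.941
v 0.319 4.128 -2.626
v 0.962 4.438 -1.883
v 0.461 3.835 -1.199
v 0.036 4.383 -2.487
v 0.678 4.693 -1.744
v -0.281 4.508 -2.266
v 0.362 4.818 -1.523
v -0.582 4.483 -1.995
v 0.061 4.793 -1.252
v -0.822 4.313 -1.716
v -0.179 4.623 -0.973
v -0.965 4.022 -1.471
v -0.322 4.332 -0.728
v -0.988 3.656 -1.298
v -0.345 3.966 -0.555
v -0.889 3.27 -1.223
v -0.246 3.58 -0.48
v -0.682 2.922 -1.257
v -0.039 3.232 -0.514
v -0.398 2.667 -1.396
v 0.244 2.977 -0.653
v -0.082 2.542 -1.617
v 0.561 2.852 -0.874
v 0.219 2.567 -1.888
v 0.862 2.877 -1.145
v 0.459 2.737 -2.167
v 1.102 3.047 -1.424
v 0.602 3.028 -2.412
v 1.245 3.338 -1.669
v 0.625 3.394 -2.585
v 1.268 3.704 -1.842
v 0.526 3.78 -2.66
v 1.169 4.09 -1.917
v 3.904 3.917 -1.379
v 4.235 3.583 -1.925
v 3.866 2.569 -1.527
v 3.536 2.903 -0.981
v 4.505 3.603 -1.623
v 4.136 2.589 -1.225
v 4.584 3.723 -1.243
v 4.216 2.709 -0.845
v 4.448 3.905 -0.907
v 4.079 2.891 -0.509
v 4.139 4.09 -0.721
v 3.77 3.076 -0.323
v 3.755 4.221 -0.743
v 3.387 3.206 -0.345
v 3.419 4.255 -0.968
v 3.051 3.24 -0.57
v 3.237 4.182 -1.323
v 2.868 3.167 -0.925
v 3.267 4.025 -1.695
v 2.898 3.01 -1.298
v 3.499 3.833 -1.968
v 3.13 2.819 -1.57
v 3.859 3.669 -2.053
v 3.491 2.655 -1.655
v -0.052 1.955 3.713
v 0.272 2.145 3.105
v 0.968 1.635 4.155
v 1.292 1.825 3.547
v 1.013 2.325 3.975
v 0.382 2.523 3.702
v 0.858 1.257 3.558
v 0.227 1.455 3.285
v 0.834 1.714 3.009
v 0.93 2.374 3.266
v 0.31 1.406 3.994
v 0.406 2.066 4.251
f 2 1 5
f 2 5 3
f 3 5 6
f 3 6 4
f 5 1 7
f 5 7 6
f 6 7 8
f 6 8 4
f 7 1 9
f 7 9 8
f 8 9 10
f 8 10 4
f 9 1 11
f 9 11 10
f 10 11 12
f 10 12 4
f 11 1 13
f 11 13 12
f 12 13 14
f 12 14 4
f 13 1 15
f 13 15 14
f 14 15 16
f 14 16 4
f 15 1 17
f 15 17 16
f 16 17 18
f 16 18 4
f 17 1 19
f 17 19 18
f 18 19 20
f 18 20 4
f 19 1 21
f 19 21 20
f 20 21 22
f 20 22 4
f 21 1 23
f 21 23 22
f 22 23 24
f 22 24 4
f 23 1 25
f 23 25 24
f 24 25 26
f 24 26 4
f 25 1 27
f 25 27 26
f 26 27 28
f 26 28 4
f 27 1 29
f 27 29 28
f 28 29 30
f 28 30 4
f 29 1 31
f 29 31 30
f 30 31 32
f 30 32 4
f 31 1 33
f 31 33 32
f 32 33 34
f 32 34 4
f 33 1 2
f 33 2 34
f 34 2 3
f 34 3 4
f 36 35 39
f 36 39 37
f 37 39 40
f 37 40 38
f 39 35 41
f 39 41 40
f 40 41 42
f 40 42 38
f 41 35 43
f 41 43 42
f 42 43 44
f 42 44 38
f 43 35 45
f 43 45 44
f 44 45 46
f 44 46 38
f 45 35 47
f 45 47 46
f 46 47 48
f 46 48 38
f 47 35 49
f 47 49 48
f 48 49 50
f 48 50 38
f 49 35 51
f 49 51 50
f 50 51 52
f 50 52 38
f 51 35 53
f 51 53 52
f 52 53 54
f 52 54 38
f 53 35 55
f 53 55 54
f 54 55 56
f 54 56 38
f 55 35 57
f 55 57 56
f 56 57 58
f 56 58 38
f 57 35 36
f 57 36 58
f 58 36 37
f 58 37 38
f 59 70 64
f 59 64 60
f 59 60 66
f 59 66 69
f 59 69 70
f 60 64 68
f 64 70 63
f 70 69 61
f 69 66 65
f 66 60 67
f 62 68 63
f 62 63 61
f 62 61 65
f 62 65 67
f 62 67 68
f 63 68 64
f 61 63 70
f 65 61 69
f 67 65 66
f 68 67 60

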